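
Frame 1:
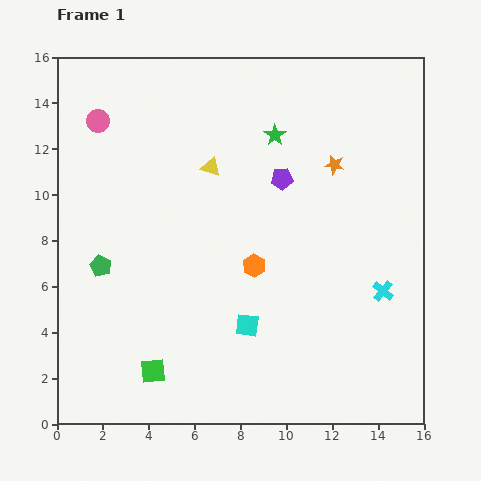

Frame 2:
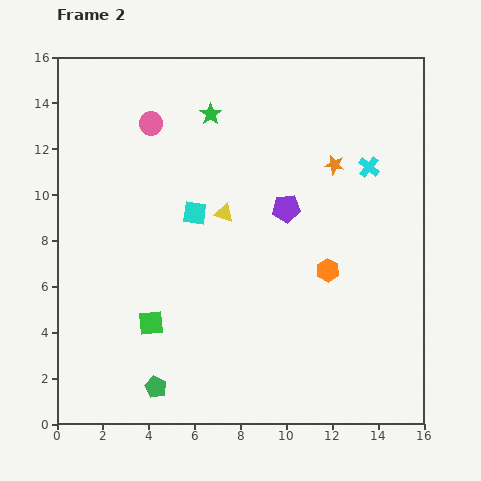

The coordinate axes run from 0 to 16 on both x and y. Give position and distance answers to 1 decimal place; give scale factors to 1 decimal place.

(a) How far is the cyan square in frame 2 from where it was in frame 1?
5.4

The cyan square moved from (8.3, 4.3) to (6.0, 9.2), a distance of √(2.3² + 4.9²) ≈ 5.4.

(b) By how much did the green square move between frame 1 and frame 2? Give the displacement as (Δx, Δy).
(-0.1, 2.1)

The green square was at (4.2, 2.3) in frame 1 and (4.1, 4.4) in frame 2.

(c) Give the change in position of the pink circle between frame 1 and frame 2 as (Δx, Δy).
(2.3, -0.1)

The pink circle was at (1.8, 13.2) in frame 1 and (4.1, 13.1) in frame 2.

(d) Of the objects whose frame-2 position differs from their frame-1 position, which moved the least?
the purple pentagon

(moved 1.3)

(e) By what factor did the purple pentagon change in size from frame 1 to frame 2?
1.3×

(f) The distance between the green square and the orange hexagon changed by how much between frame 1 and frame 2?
+1.6

Distance in frame 1: 6.4. Distance in frame 2: 8.0.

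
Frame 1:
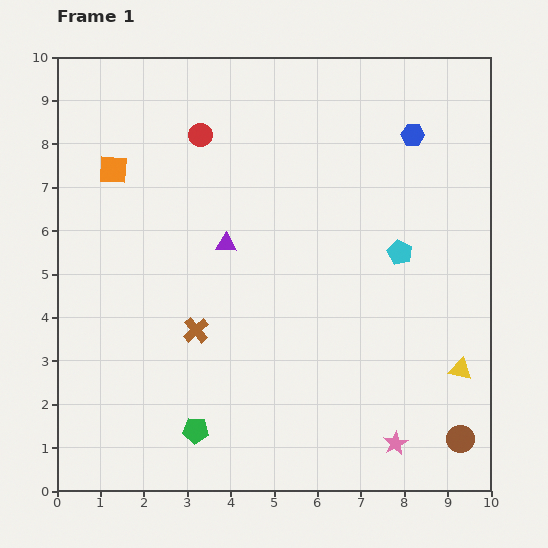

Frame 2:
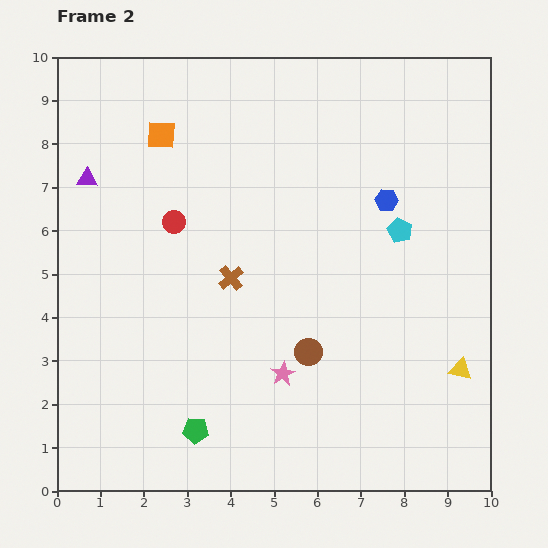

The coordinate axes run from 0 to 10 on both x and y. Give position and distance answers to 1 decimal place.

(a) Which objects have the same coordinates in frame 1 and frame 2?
the yellow triangle, the green pentagon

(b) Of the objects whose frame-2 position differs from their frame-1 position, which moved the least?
the cyan pentagon

(moved 0.5)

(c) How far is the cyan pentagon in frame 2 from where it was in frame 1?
0.5

The cyan pentagon moved from (7.9, 5.5) to (7.9, 6.0), a distance of √(0.0² + 0.5²) ≈ 0.5.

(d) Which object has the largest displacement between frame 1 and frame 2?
the brown circle

(moved 4.0; next 3.5)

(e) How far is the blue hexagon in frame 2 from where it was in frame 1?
1.6

The blue hexagon moved from (8.2, 8.2) to (7.6, 6.7), a distance of √(0.6² + 1.5²) ≈ 1.6.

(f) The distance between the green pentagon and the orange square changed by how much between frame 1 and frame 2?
+0.5

Distance in frame 1: 6.3. Distance in frame 2: 6.8.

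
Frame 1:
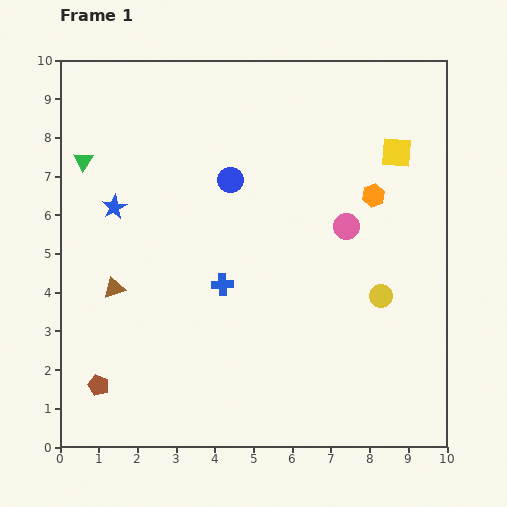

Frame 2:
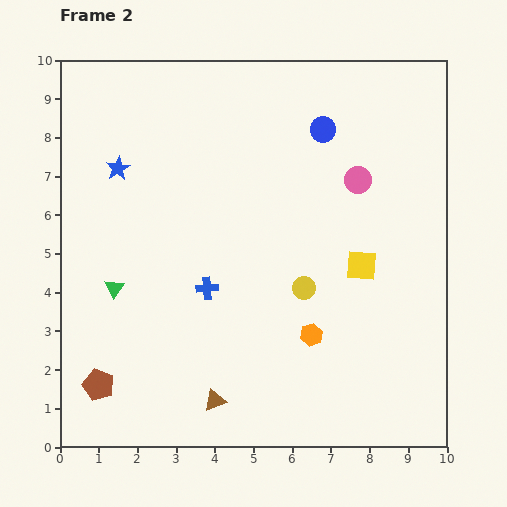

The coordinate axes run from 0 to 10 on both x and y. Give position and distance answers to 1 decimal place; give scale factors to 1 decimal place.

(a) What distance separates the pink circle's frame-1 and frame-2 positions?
1.2

The pink circle moved from (7.4, 5.7) to (7.7, 6.9), a distance of √(0.3² + 1.2²) ≈ 1.2.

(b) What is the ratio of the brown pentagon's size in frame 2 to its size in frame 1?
1.5×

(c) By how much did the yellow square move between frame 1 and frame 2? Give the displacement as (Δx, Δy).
(-0.9, -2.9)

The yellow square was at (8.7, 7.6) in frame 1 and (7.8, 4.7) in frame 2.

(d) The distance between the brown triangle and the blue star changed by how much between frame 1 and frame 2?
+4.4

Distance in frame 1: 2.1. Distance in frame 2: 6.5.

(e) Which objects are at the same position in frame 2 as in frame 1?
the brown pentagon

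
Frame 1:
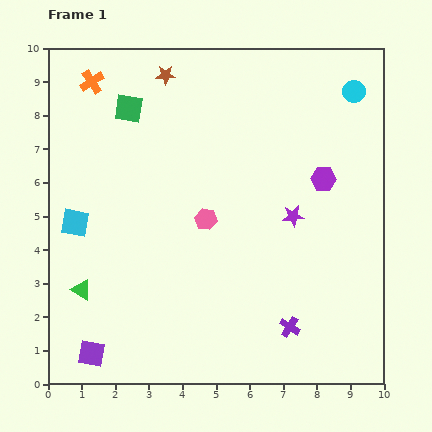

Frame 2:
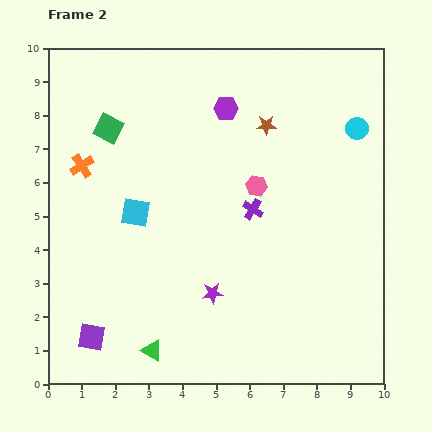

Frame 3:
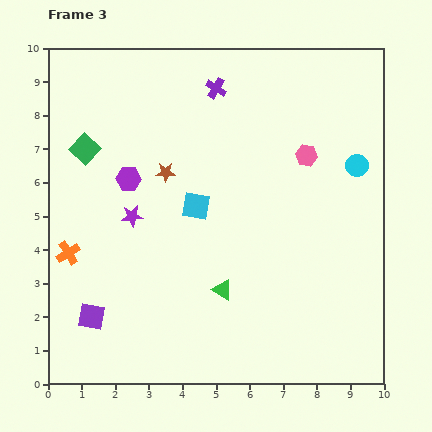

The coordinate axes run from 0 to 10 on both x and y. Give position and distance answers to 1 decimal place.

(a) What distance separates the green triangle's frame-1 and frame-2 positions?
2.8

The green triangle moved from (1.0, 2.8) to (3.1, 1.0), a distance of √(2.1² + 1.8²) ≈ 2.8.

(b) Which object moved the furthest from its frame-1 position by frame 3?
the purple cross

(moved 7.4; next 5.8)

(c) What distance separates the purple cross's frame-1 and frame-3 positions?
7.4

The purple cross moved from (7.2, 1.7) to (5.0, 8.8), a distance of √(2.2² + 7.1²) ≈ 7.4.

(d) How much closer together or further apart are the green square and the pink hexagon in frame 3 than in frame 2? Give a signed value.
+1.9

Distance in frame 2: 4.7. Distance in frame 3: 6.6.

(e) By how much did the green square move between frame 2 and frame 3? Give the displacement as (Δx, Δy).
(-0.7, -0.6)

The green square was at (1.8, 7.6) in frame 2 and (1.1, 7.0) in frame 3.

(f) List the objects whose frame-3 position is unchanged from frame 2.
none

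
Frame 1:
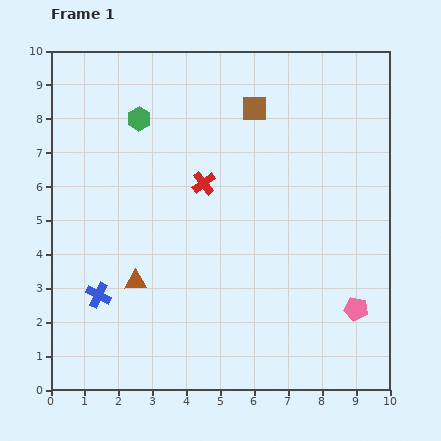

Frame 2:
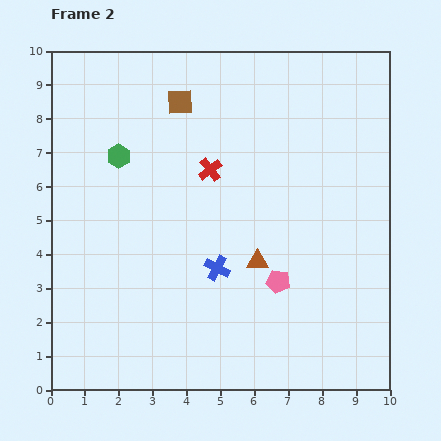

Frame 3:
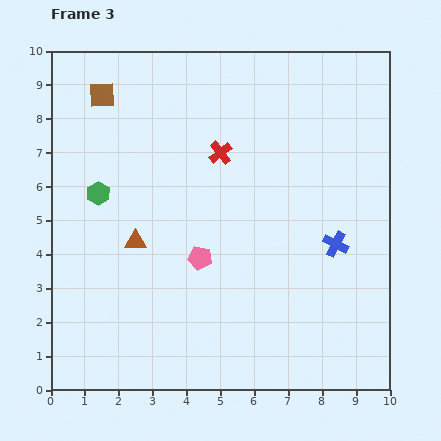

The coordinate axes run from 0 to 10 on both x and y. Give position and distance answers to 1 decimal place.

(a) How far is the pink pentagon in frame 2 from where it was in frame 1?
2.4

The pink pentagon moved from (9.0, 2.4) to (6.7, 3.2), a distance of √(2.3² + 0.8²) ≈ 2.4.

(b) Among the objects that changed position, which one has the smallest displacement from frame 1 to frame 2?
the red cross

(moved 0.4)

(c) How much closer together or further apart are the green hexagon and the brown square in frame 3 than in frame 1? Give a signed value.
-0.5

Distance in frame 1: 3.4. Distance in frame 3: 2.9.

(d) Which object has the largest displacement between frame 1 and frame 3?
the blue cross

(moved 7.2; next 4.8)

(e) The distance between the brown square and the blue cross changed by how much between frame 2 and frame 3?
+3.2

Distance in frame 2: 5.0. Distance in frame 3: 8.2.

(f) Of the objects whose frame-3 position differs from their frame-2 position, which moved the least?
the red cross

(moved 0.6)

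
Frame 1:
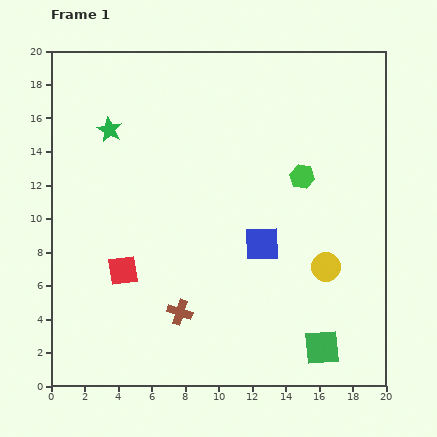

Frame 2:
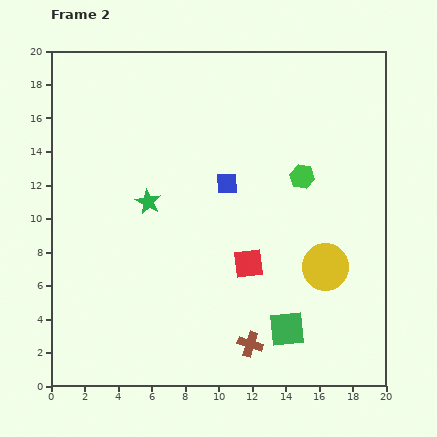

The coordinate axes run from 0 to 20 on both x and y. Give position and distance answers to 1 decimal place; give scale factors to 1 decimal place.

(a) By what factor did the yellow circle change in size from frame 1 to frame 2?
1.6×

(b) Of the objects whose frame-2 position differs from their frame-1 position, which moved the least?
the green square

(moved 2.4)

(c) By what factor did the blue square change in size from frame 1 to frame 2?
0.6×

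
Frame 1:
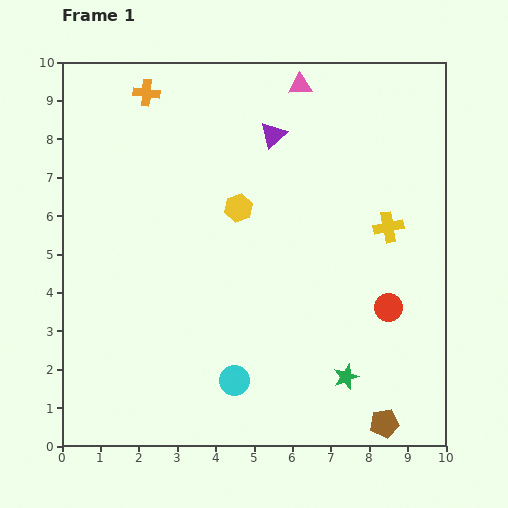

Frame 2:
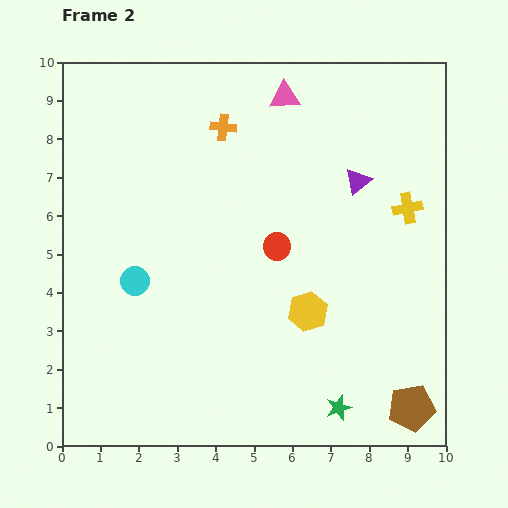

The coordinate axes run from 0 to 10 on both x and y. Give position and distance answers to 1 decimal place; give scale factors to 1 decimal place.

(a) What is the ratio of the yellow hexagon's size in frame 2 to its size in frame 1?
1.4×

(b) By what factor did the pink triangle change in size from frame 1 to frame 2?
1.3×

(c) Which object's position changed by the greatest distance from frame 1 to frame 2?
the cyan circle

(moved 3.7; next 3.3)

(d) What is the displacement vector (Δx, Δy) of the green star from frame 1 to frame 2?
(-0.2, -0.8)

The green star was at (7.4, 1.8) in frame 1 and (7.2, 1.0) in frame 2.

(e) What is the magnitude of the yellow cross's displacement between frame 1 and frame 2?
0.7

The yellow cross moved from (8.5, 5.7) to (9.0, 6.2), a distance of √(0.5² + 0.5²) ≈ 0.7.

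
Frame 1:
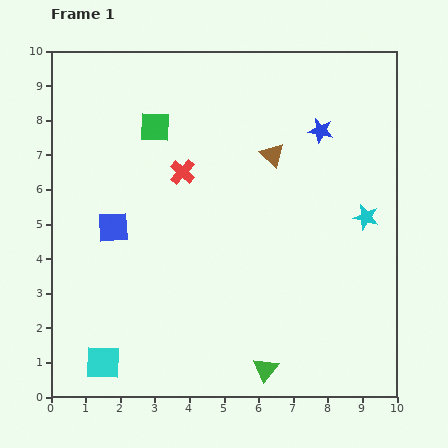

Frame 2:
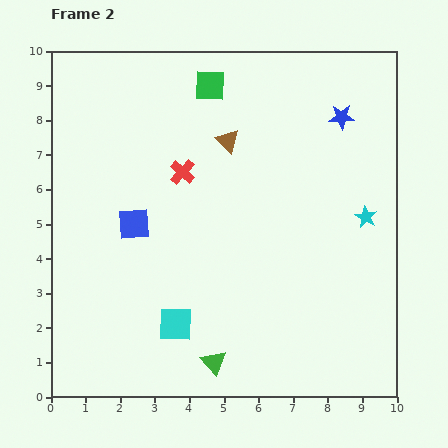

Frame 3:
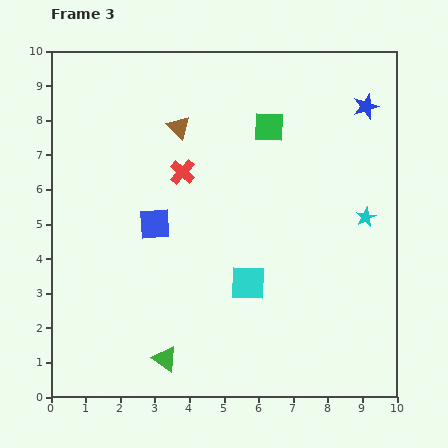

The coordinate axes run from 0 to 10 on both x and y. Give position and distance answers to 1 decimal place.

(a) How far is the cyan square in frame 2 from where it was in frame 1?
2.4

The cyan square moved from (1.5, 1.0) to (3.6, 2.1), a distance of √(2.1² + 1.1²) ≈ 2.4.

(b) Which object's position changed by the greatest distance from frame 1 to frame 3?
the cyan square

(moved 4.8; next 3.3)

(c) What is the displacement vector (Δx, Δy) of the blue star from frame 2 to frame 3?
(0.7, 0.3)

The blue star was at (8.4, 8.1) in frame 2 and (9.1, 8.4) in frame 3.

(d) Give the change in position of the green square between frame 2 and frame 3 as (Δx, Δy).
(1.7, -1.2)

The green square was at (4.6, 9.0) in frame 2 and (6.3, 7.8) in frame 3.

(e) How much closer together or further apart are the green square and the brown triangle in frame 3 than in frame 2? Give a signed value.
+0.9

Distance in frame 2: 1.7. Distance in frame 3: 2.6.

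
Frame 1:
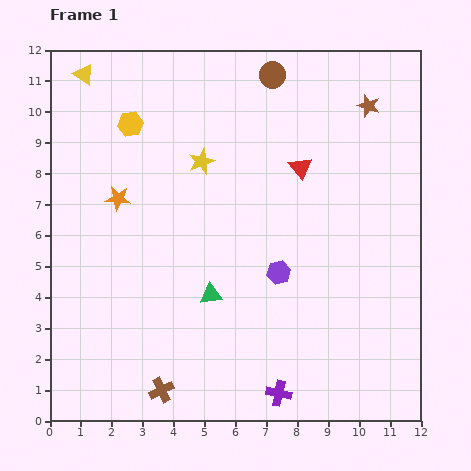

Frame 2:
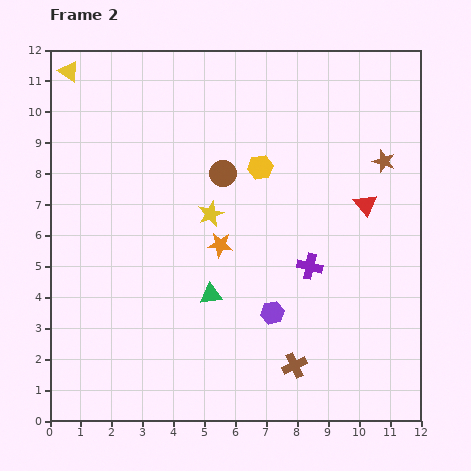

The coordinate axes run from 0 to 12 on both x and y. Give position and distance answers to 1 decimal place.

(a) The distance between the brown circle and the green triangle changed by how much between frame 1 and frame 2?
-3.5

Distance in frame 1: 7.4. Distance in frame 2: 3.9.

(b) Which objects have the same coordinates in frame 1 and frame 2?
the green triangle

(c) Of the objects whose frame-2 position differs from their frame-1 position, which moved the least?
the yellow triangle

(moved 0.5)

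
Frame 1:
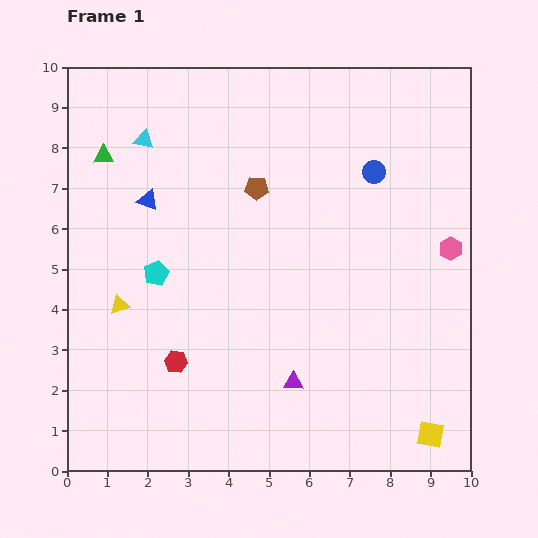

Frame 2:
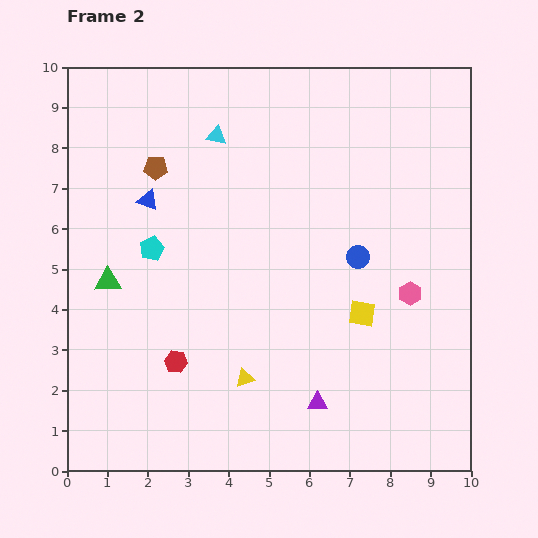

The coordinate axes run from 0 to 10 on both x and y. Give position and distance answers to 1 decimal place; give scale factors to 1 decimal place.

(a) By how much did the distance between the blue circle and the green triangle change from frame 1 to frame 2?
-0.5

Distance in frame 1: 6.7. Distance in frame 2: 6.2.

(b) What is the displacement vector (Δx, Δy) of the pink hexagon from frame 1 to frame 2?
(-1.0, -1.1)

The pink hexagon was at (9.5, 5.5) in frame 1 and (8.5, 4.4) in frame 2.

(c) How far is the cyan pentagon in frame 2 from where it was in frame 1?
0.6

The cyan pentagon moved from (2.2, 4.9) to (2.1, 5.5), a distance of √(0.1² + 0.6²) ≈ 0.6.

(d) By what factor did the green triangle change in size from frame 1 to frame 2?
1.3×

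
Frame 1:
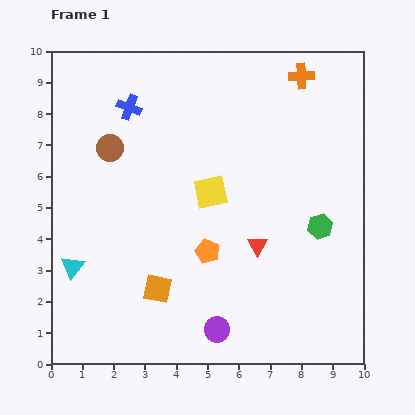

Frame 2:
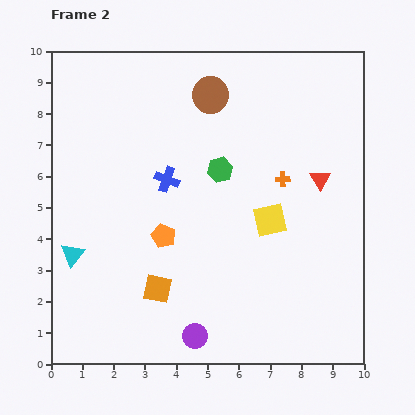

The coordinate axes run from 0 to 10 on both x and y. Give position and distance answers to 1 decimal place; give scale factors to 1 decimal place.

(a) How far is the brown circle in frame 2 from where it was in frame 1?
3.6

The brown circle moved from (1.9, 6.9) to (5.1, 8.6), a distance of √(3.2² + 1.7²) ≈ 3.6.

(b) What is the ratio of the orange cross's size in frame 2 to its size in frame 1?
0.6×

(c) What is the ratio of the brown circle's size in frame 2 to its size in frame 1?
1.4×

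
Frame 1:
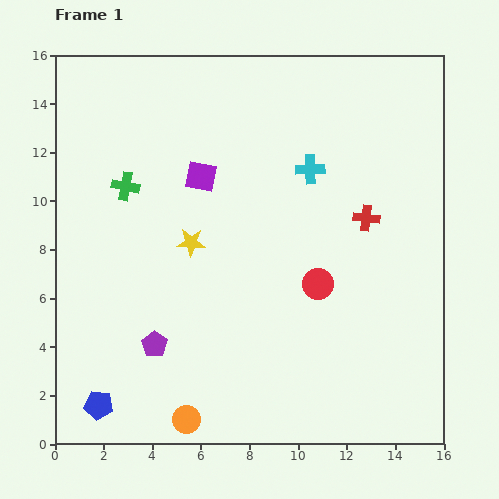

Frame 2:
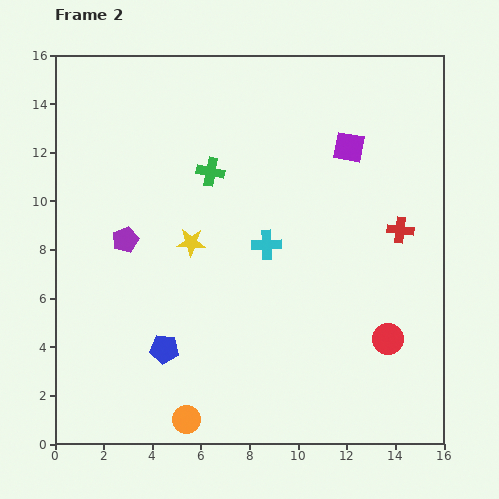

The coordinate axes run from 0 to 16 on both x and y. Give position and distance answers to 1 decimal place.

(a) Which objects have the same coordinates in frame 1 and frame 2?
the yellow star, the orange circle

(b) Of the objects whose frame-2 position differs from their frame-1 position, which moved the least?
the red cross

(moved 1.5)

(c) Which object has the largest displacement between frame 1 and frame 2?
the purple square

(moved 6.2; next 4.5)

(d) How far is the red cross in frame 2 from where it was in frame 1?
1.5

The red cross moved from (12.8, 9.3) to (14.2, 8.8), a distance of √(1.4² + 0.5²) ≈ 1.5.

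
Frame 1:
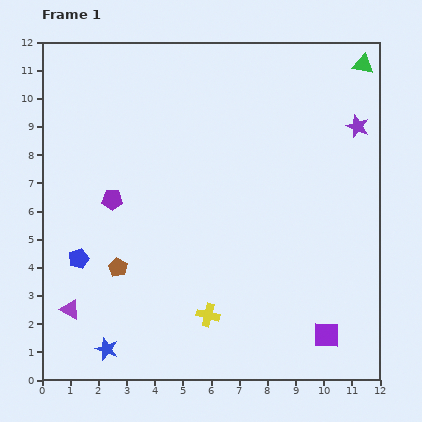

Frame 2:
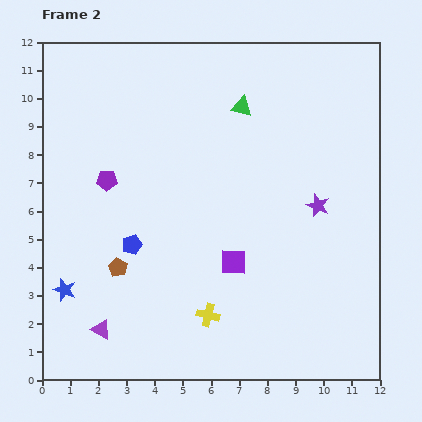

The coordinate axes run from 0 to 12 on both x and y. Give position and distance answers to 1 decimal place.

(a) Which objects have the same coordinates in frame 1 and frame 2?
the yellow cross, the brown pentagon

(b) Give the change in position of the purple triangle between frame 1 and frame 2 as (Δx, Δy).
(1.1, -0.7)

The purple triangle was at (1.0, 2.5) in frame 1 and (2.1, 1.8) in frame 2.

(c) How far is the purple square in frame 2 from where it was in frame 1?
4.2

The purple square moved from (10.1, 1.6) to (6.8, 4.2), a distance of √(3.3² + 2.6²) ≈ 4.2.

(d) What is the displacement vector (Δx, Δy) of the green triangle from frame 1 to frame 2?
(-4.3, -1.5)

The green triangle was at (11.4, 11.2) in frame 1 and (7.1, 9.7) in frame 2.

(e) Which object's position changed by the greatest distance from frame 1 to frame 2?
the green triangle

(moved 4.6; next 4.2)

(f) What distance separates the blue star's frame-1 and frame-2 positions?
2.6

The blue star moved from (2.3, 1.1) to (0.8, 3.2), a distance of √(1.5² + 2.1²) ≈ 2.6.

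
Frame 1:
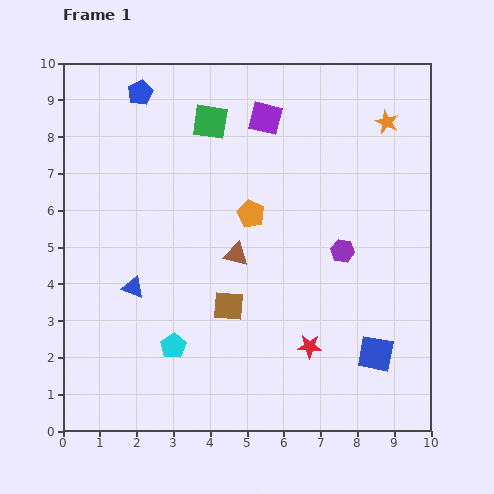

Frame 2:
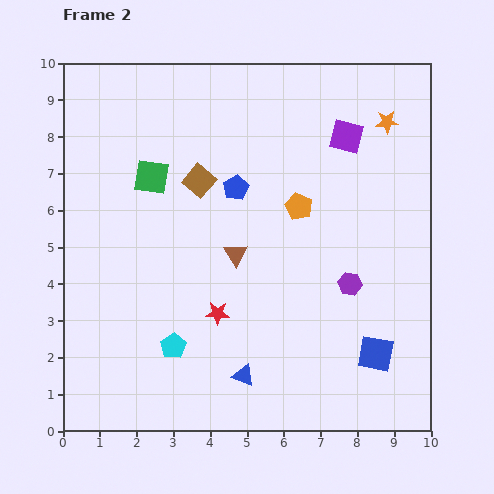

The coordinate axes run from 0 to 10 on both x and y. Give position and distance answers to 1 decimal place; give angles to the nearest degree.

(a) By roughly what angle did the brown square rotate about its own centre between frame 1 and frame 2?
35° clockwise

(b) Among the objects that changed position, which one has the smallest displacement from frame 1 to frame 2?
the purple hexagon

(moved 0.9)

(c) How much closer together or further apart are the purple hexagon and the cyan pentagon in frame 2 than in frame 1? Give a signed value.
-0.2

Distance in frame 1: 5.3. Distance in frame 2: 5.1.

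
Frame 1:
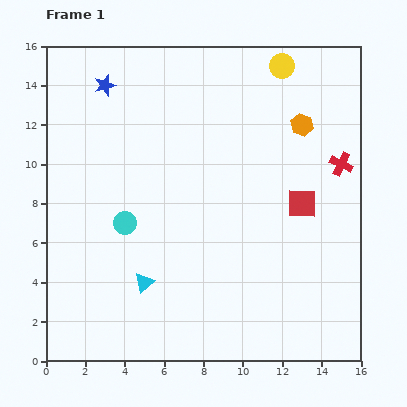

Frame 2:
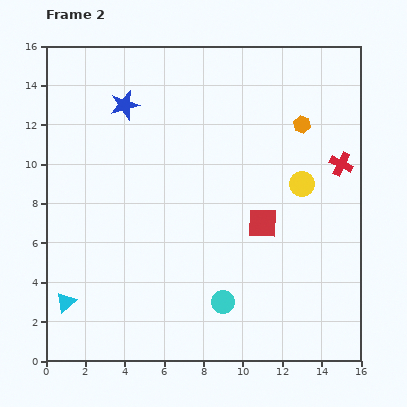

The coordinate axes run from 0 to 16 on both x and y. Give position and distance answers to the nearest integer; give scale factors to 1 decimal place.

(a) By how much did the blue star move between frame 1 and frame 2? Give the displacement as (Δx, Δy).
(1, -1)

The blue star was at (3, 14) in frame 1 and (4, 13) in frame 2.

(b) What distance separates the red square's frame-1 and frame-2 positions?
2

The red square moved from (13, 8) to (11, 7), a distance of √(2² + 1²) ≈ 2.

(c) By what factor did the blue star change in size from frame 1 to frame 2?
1.4×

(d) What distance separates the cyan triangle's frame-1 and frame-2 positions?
4

The cyan triangle moved from (5, 4) to (1, 3), a distance of √(4² + 1²) ≈ 4.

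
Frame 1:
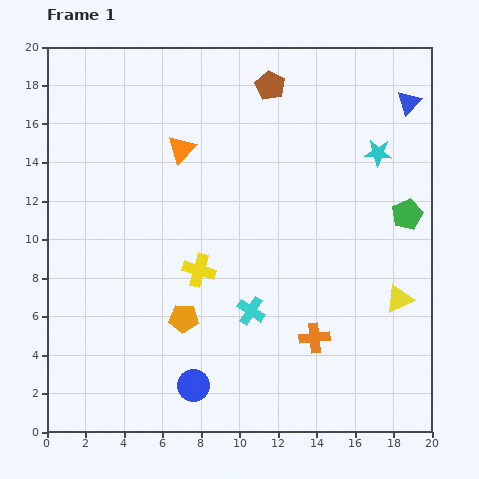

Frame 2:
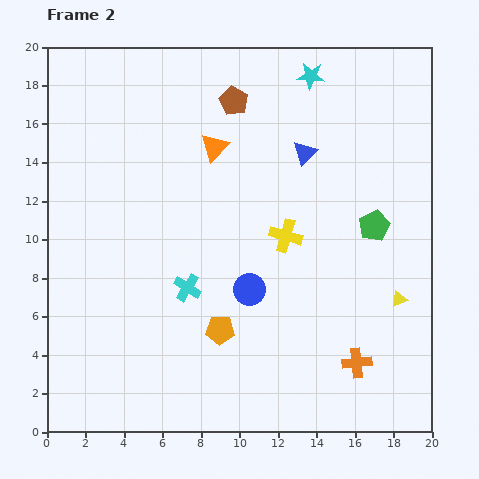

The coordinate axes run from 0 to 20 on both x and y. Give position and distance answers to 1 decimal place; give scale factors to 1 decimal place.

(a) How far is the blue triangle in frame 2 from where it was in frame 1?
6.0

The blue triangle moved from (18.8, 17.1) to (13.4, 14.5), a distance of √(5.4² + 2.6²) ≈ 6.0.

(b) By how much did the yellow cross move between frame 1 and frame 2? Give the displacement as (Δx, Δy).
(4.5, 1.8)

The yellow cross was at (7.9, 8.4) in frame 1 and (12.4, 10.2) in frame 2.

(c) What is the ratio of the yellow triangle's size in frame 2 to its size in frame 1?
0.6×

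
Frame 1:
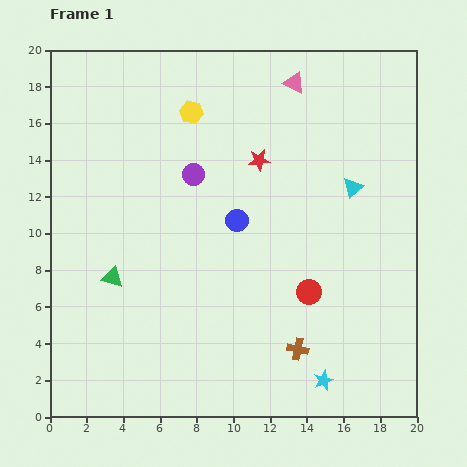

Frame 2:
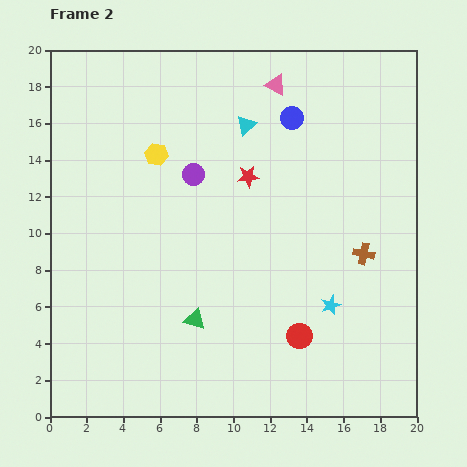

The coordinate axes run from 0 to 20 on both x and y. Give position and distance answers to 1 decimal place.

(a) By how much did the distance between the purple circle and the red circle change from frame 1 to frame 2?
+1.5

Distance in frame 1: 9.0. Distance in frame 2: 10.5.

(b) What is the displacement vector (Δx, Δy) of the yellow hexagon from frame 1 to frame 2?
(-1.9, -2.3)

The yellow hexagon was at (7.7, 16.6) in frame 1 and (5.8, 14.3) in frame 2.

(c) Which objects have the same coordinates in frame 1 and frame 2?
the purple circle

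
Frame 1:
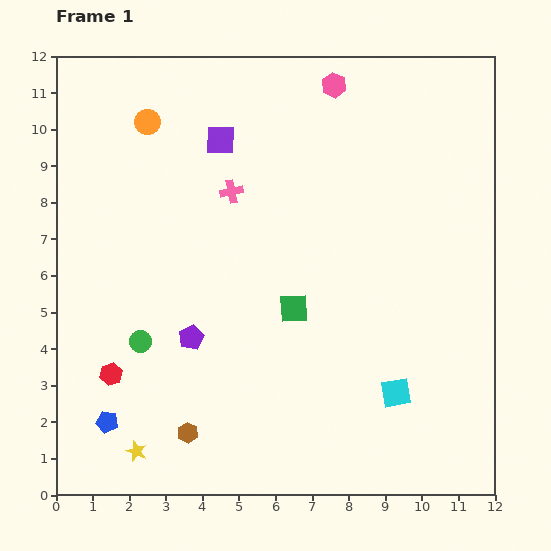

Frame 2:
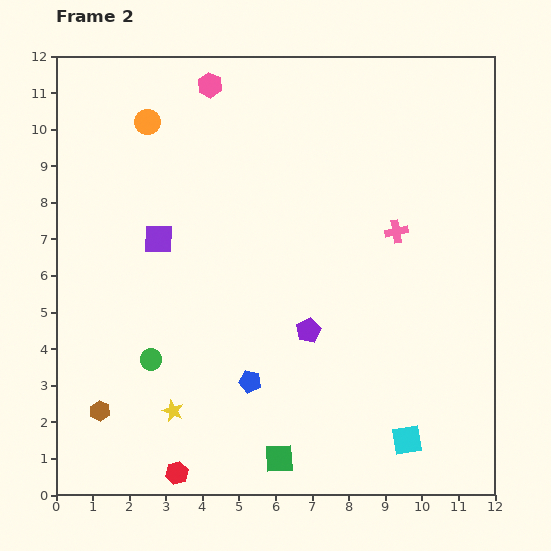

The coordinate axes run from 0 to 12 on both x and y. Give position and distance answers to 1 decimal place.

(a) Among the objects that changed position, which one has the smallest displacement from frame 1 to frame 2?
the green circle

(moved 0.6)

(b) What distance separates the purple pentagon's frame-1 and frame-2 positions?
3.2

The purple pentagon moved from (3.7, 4.3) to (6.9, 4.5), a distance of √(3.2² + 0.2²) ≈ 3.2.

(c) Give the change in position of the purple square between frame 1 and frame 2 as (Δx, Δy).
(-1.7, -2.7)

The purple square was at (4.5, 9.7) in frame 1 and (2.8, 7.0) in frame 2.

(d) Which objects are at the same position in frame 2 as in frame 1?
the orange circle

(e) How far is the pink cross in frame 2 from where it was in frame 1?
4.6

The pink cross moved from (4.8, 8.3) to (9.3, 7.2), a distance of √(4.5² + 1.1²) ≈ 4.6.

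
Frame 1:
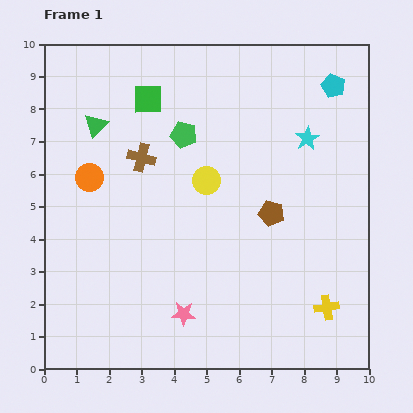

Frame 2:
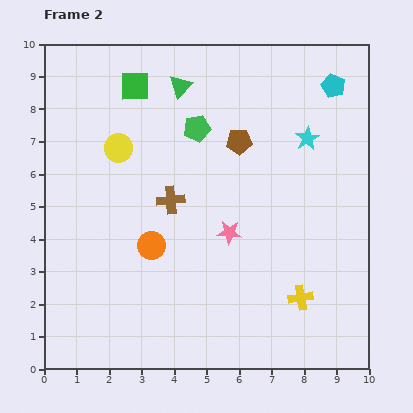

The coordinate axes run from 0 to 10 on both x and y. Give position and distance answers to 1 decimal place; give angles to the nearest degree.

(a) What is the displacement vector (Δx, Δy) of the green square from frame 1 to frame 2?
(-0.4, 0.4)

The green square was at (3.2, 8.3) in frame 1 and (2.8, 8.7) in frame 2.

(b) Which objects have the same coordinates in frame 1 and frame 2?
the cyan star, the cyan pentagon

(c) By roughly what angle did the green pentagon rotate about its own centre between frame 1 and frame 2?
26° counter-clockwise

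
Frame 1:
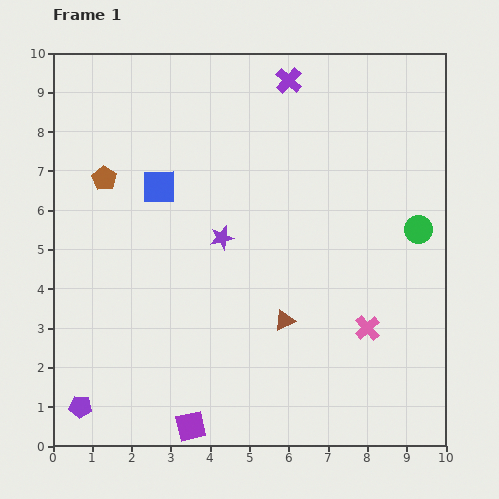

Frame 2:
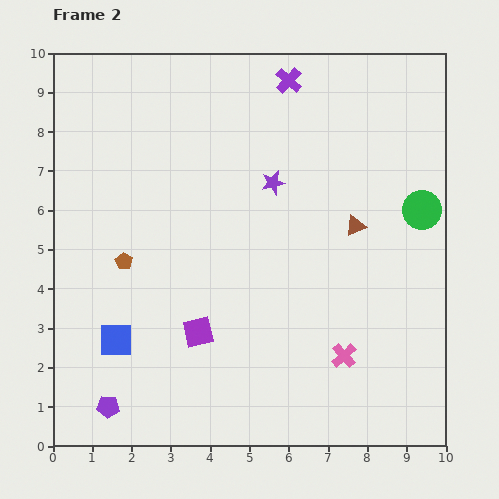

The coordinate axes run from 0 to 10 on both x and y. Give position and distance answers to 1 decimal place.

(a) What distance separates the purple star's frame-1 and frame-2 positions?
1.9

The purple star moved from (4.3, 5.3) to (5.6, 6.7), a distance of √(1.3² + 1.4²) ≈ 1.9.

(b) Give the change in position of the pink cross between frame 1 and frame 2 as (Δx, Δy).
(-0.6, -0.7)

The pink cross was at (8.0, 3.0) in frame 1 and (7.4, 2.3) in frame 2.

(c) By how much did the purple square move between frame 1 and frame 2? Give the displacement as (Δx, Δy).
(0.2, 2.4)

The purple square was at (3.5, 0.5) in frame 1 and (3.7, 2.9) in frame 2.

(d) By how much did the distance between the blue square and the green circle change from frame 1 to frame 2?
+1.8

Distance in frame 1: 6.7. Distance in frame 2: 8.5.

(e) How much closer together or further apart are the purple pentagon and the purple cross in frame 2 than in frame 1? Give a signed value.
-0.3

Distance in frame 1: 9.8. Distance in frame 2: 9.5.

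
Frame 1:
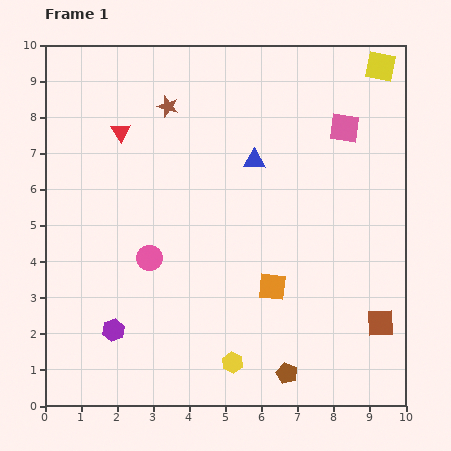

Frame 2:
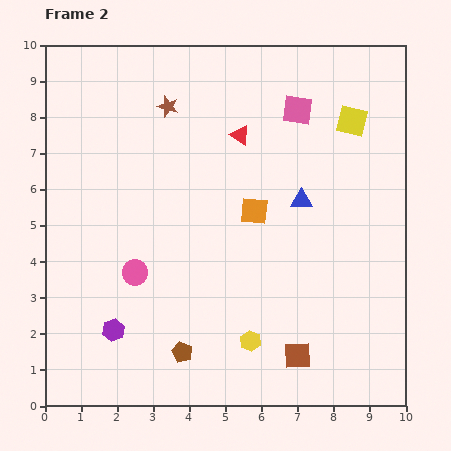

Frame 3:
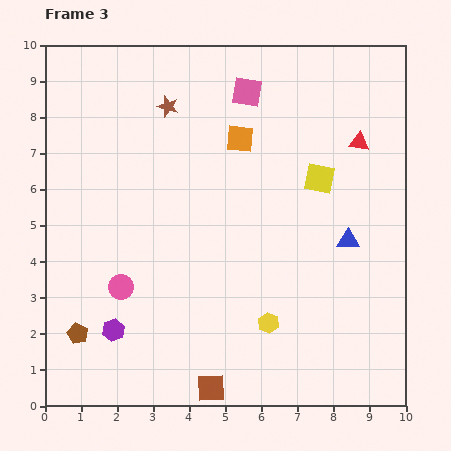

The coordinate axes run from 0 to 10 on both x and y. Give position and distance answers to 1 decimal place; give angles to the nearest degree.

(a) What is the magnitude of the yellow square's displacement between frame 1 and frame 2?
1.7

The yellow square moved from (9.3, 9.4) to (8.5, 7.9), a distance of √(0.8² + 1.5²) ≈ 1.7.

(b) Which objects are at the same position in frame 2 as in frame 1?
the purple hexagon, the brown star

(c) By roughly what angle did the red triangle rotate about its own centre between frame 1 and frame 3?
48° counter-clockwise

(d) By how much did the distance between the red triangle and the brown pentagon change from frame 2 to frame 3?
+3.2

Distance in frame 2: 6.2. Distance in frame 3: 9.4.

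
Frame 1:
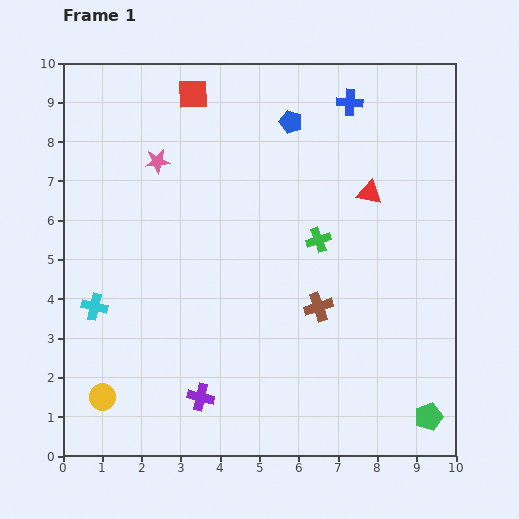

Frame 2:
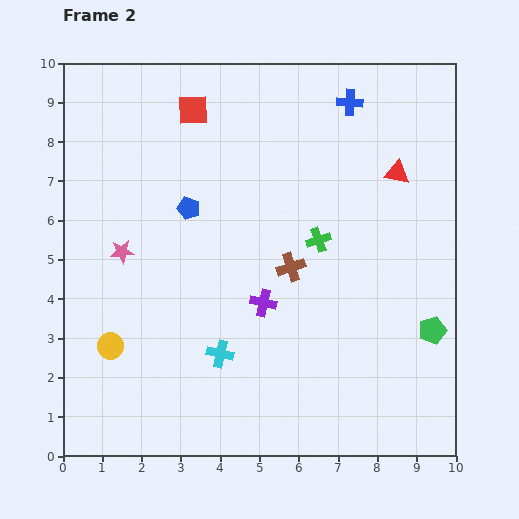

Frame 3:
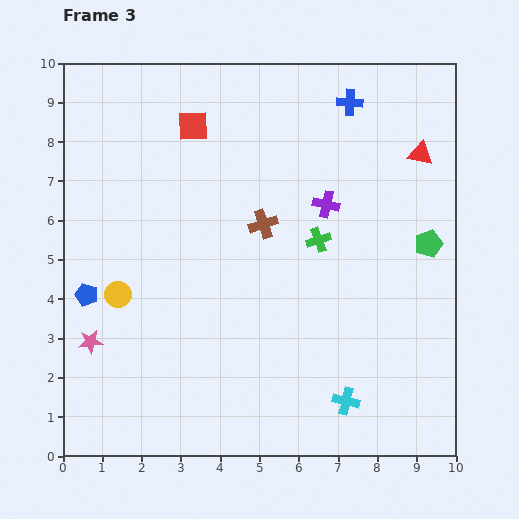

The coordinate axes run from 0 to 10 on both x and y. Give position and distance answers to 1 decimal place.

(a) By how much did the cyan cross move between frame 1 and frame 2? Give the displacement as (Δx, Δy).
(3.2, -1.2)

The cyan cross was at (0.8, 3.8) in frame 1 and (4.0, 2.6) in frame 2.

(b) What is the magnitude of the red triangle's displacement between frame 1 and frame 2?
0.9

The red triangle moved from (7.8, 6.7) to (8.5, 7.2), a distance of √(0.7² + 0.5²) ≈ 0.9.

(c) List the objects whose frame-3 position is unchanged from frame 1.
the blue cross, the green cross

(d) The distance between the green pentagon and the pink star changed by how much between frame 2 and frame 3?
+0.9

Distance in frame 2: 8.1. Distance in frame 3: 9.0.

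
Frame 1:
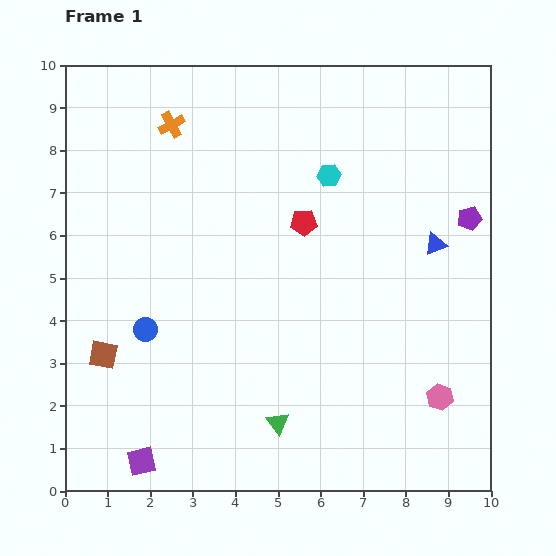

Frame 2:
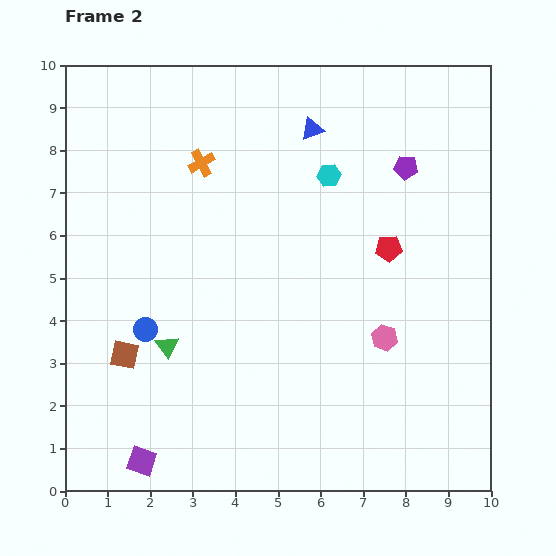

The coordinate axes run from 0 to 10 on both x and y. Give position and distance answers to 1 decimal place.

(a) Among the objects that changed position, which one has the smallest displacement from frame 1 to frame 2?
the brown square

(moved 0.5)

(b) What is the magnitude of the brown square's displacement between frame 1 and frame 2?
0.5

The brown square moved from (0.9, 3.2) to (1.4, 3.2), a distance of √(0.5² + 0.0²) ≈ 0.5.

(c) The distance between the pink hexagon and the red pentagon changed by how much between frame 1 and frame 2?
-3.1

Distance in frame 1: 5.2. Distance in frame 2: 2.1.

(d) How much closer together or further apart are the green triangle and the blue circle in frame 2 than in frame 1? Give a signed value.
-3.2

Distance in frame 1: 3.8. Distance in frame 2: 0.6.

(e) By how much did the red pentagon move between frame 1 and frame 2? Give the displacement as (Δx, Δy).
(2.0, -0.6)

The red pentagon was at (5.6, 6.3) in frame 1 and (7.6, 5.7) in frame 2.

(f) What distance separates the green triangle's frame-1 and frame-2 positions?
3.2

The green triangle moved from (5.0, 1.6) to (2.4, 3.4), a distance of √(2.6² + 1.8²) ≈ 3.2.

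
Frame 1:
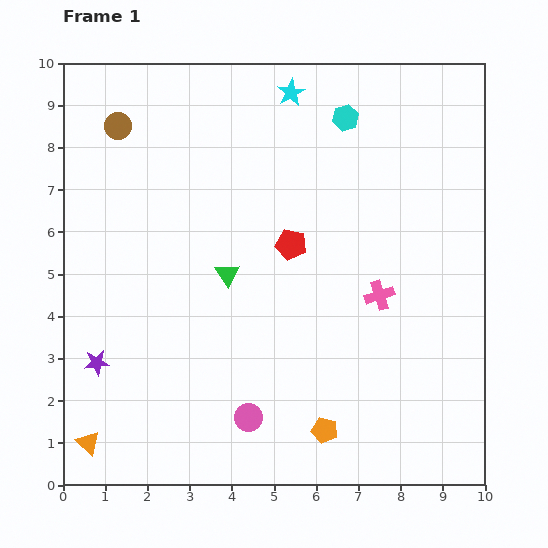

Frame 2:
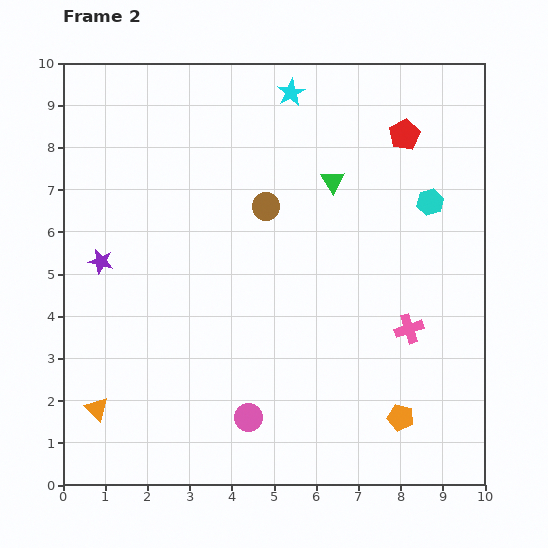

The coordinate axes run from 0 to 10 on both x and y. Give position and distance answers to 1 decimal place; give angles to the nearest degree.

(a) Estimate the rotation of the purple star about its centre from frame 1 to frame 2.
17° clockwise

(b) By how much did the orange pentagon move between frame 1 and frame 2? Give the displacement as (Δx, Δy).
(1.8, 0.3)

The orange pentagon was at (6.2, 1.3) in frame 1 and (8.0, 1.6) in frame 2.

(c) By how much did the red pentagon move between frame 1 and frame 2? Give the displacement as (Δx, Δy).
(2.7, 2.6)

The red pentagon was at (5.4, 5.7) in frame 1 and (8.1, 8.3) in frame 2.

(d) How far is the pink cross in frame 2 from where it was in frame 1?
1.1

The pink cross moved from (7.5, 4.5) to (8.2, 3.7), a distance of √(0.7² + 0.8²) ≈ 1.1.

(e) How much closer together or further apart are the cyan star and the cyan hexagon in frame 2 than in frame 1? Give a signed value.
+2.8

Distance in frame 1: 1.4. Distance in frame 2: 4.2.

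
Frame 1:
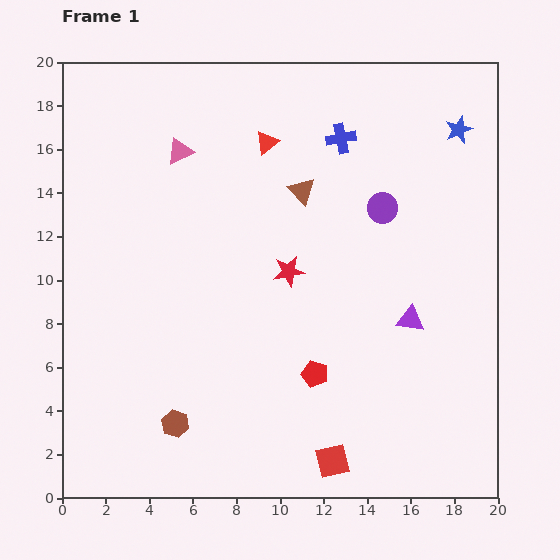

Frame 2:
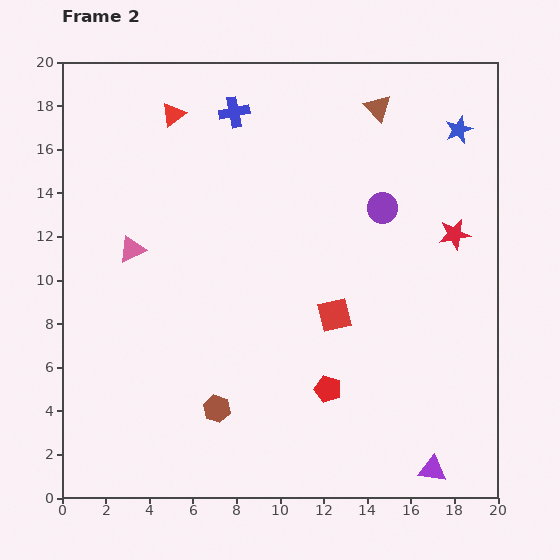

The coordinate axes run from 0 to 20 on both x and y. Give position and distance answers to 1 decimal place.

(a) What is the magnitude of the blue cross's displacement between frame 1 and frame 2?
5.0

The blue cross moved from (12.8, 16.5) to (7.9, 17.7), a distance of √(4.9² + 1.2²) ≈ 5.0.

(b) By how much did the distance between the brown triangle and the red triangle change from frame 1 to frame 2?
+6.7

Distance in frame 1: 2.7. Distance in frame 2: 9.4.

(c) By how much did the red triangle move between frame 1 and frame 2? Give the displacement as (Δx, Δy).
(-4.3, 1.3)

The red triangle was at (9.4, 16.3) in frame 1 and (5.1, 17.6) in frame 2.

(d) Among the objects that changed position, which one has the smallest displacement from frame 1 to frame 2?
the red pentagon

(moved 0.9)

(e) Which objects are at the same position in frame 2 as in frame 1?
the blue star, the purple circle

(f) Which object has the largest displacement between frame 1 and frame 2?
the red star

(moved 7.8; next 7.0)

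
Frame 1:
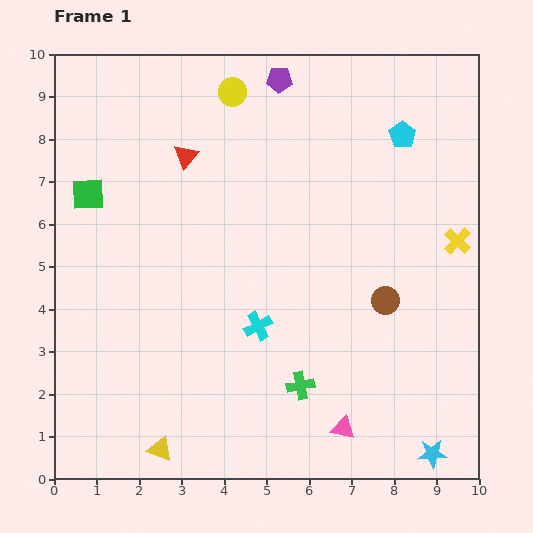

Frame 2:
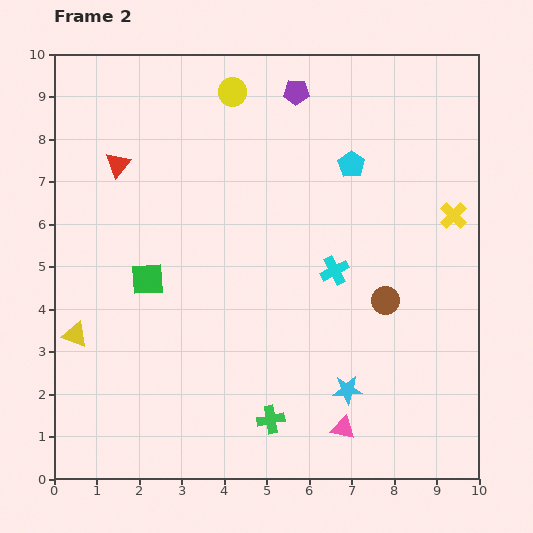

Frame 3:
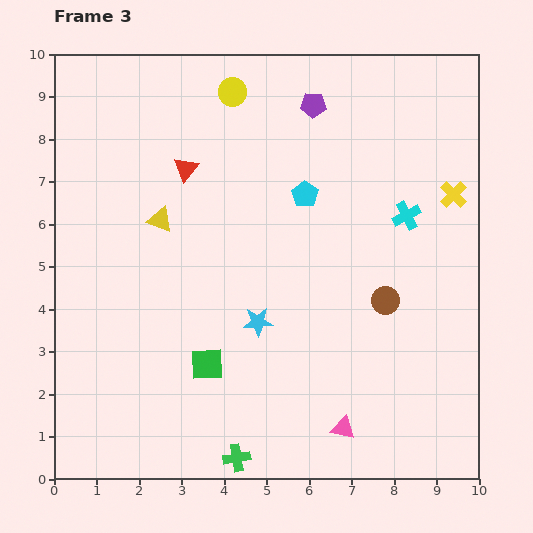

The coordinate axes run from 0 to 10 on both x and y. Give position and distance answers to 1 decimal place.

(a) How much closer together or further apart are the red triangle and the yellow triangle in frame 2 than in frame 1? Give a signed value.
-2.8

Distance in frame 1: 6.9. Distance in frame 2: 4.1.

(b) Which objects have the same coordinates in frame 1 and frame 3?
the brown circle, the pink triangle, the yellow circle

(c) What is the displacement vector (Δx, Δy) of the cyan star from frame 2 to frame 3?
(-2.1, 1.6)

The cyan star was at (6.9, 2.1) in frame 2 and (4.8, 3.7) in frame 3.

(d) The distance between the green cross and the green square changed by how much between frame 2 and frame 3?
-2.1

Distance in frame 2: 4.4. Distance in frame 3: 2.3.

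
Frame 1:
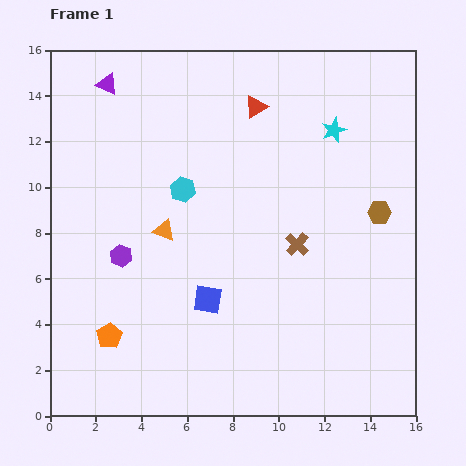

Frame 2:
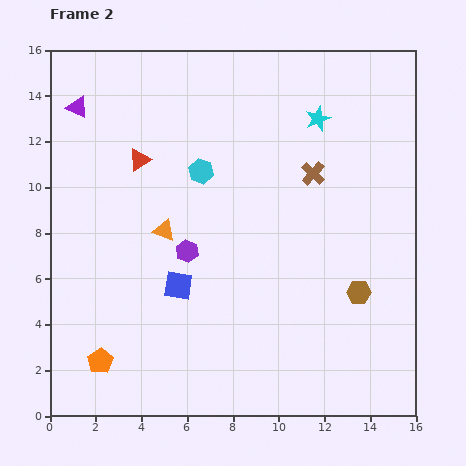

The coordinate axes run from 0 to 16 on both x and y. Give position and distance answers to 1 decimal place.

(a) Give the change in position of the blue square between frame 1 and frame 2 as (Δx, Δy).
(-1.3, 0.6)

The blue square was at (6.9, 5.1) in frame 1 and (5.6, 5.7) in frame 2.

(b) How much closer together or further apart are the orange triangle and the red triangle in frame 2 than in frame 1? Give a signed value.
-3.4

Distance in frame 1: 6.7. Distance in frame 2: 3.3.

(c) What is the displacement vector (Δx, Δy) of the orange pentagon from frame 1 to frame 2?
(-0.4, -1.1)

The orange pentagon was at (2.6, 3.5) in frame 1 and (2.2, 2.4) in frame 2.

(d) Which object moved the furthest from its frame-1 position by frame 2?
the red triangle

(moved 5.6; next 3.6)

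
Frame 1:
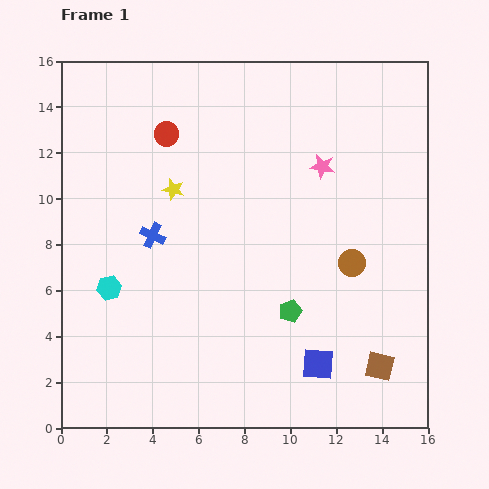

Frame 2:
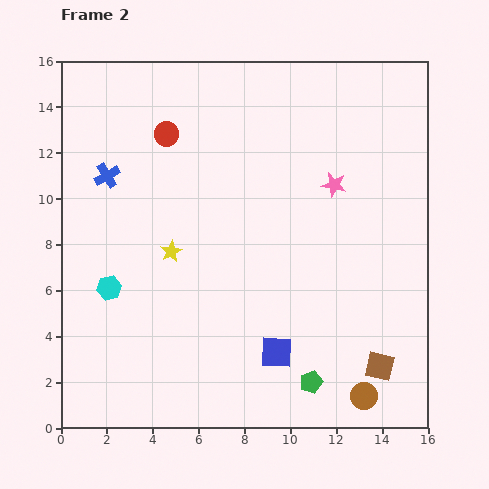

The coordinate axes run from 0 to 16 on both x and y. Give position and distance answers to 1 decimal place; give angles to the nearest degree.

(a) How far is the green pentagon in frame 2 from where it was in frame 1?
3.2

The green pentagon moved from (10.0, 5.1) to (10.9, 2.0), a distance of √(0.9² + 3.1²) ≈ 3.2.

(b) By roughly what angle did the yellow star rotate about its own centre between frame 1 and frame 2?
28° clockwise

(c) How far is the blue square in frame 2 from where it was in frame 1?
1.9

The blue square moved from (11.2, 2.8) to (9.4, 3.3), a distance of √(1.8² + 0.5²) ≈ 1.9.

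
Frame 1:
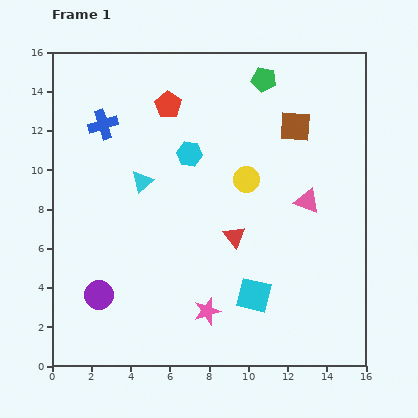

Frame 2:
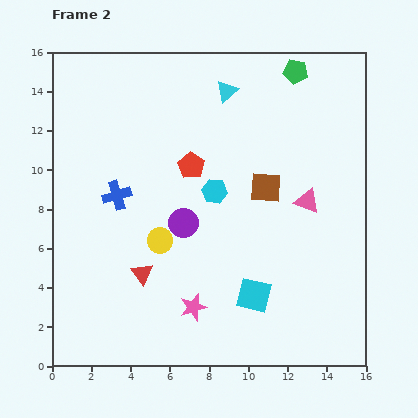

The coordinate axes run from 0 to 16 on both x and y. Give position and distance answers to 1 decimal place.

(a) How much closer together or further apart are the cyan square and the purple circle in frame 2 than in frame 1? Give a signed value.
-2.7

Distance in frame 1: 7.9. Distance in frame 2: 5.2.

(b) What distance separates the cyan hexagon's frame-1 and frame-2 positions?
2.3

The cyan hexagon moved from (7.0, 10.8) to (8.3, 8.9), a distance of √(1.3² + 1.9²) ≈ 2.3.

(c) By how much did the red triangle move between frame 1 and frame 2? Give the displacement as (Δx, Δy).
(-4.7, -1.9)

The red triangle was at (9.3, 6.6) in frame 1 and (4.6, 4.7) in frame 2.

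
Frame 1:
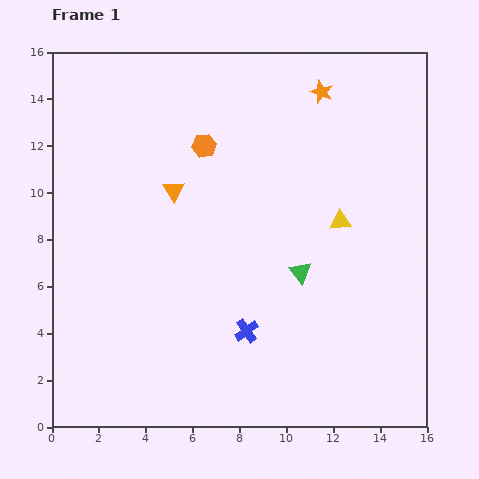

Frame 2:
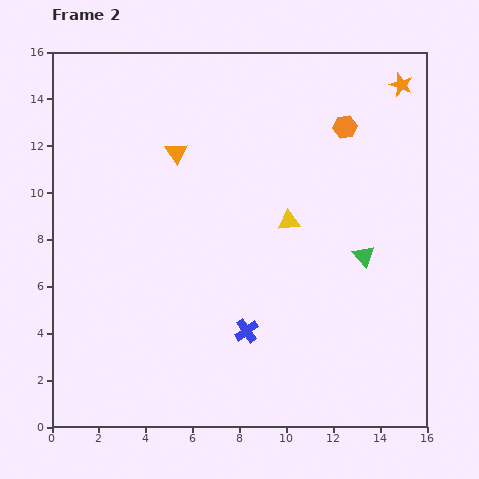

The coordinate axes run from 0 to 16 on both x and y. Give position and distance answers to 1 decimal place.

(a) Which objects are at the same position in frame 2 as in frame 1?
the blue cross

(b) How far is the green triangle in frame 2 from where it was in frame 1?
2.8

The green triangle moved from (10.6, 6.6) to (13.3, 7.3), a distance of √(2.7² + 0.7²) ≈ 2.8.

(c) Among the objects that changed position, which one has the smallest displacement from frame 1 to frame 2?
the orange triangle

(moved 1.6)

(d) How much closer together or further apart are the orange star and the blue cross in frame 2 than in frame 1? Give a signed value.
+1.7

Distance in frame 1: 10.7. Distance in frame 2: 12.4.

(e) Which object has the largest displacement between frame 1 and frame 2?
the orange hexagon

(moved 6.1; next 3.4)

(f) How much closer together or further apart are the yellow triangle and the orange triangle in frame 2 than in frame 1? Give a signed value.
-1.6

Distance in frame 1: 7.2. Distance in frame 2: 5.6.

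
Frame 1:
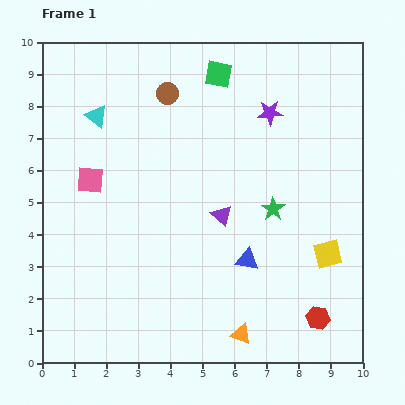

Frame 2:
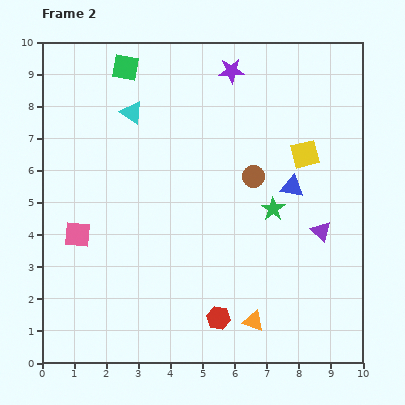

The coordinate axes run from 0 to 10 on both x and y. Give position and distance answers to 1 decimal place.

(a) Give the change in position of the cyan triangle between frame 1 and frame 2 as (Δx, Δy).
(1.1, 0.1)

The cyan triangle was at (1.7, 7.7) in frame 1 and (2.8, 7.8) in frame 2.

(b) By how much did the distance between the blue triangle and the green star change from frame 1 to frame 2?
-0.9

Distance in frame 1: 1.8. Distance in frame 2: 0.9.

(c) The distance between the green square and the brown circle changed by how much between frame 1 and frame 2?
+3.5

Distance in frame 1: 1.7. Distance in frame 2: 5.2.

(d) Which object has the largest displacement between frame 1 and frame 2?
the brown circle

(moved 3.7; next 3.2)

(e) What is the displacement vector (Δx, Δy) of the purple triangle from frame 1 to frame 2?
(3.1, -0.5)

The purple triangle was at (5.6, 4.6) in frame 1 and (8.7, 4.1) in frame 2.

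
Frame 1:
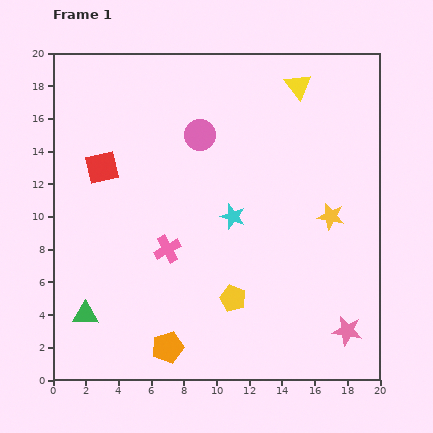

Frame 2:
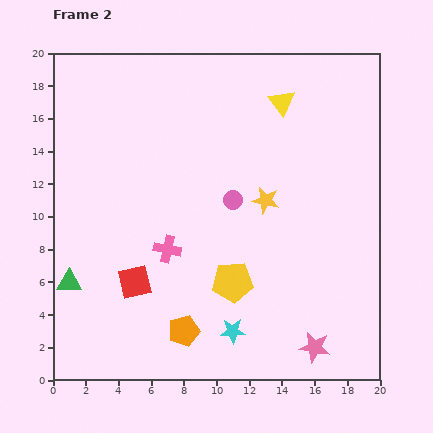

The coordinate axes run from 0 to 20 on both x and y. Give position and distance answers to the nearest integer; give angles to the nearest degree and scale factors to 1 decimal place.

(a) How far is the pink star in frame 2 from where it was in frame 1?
2

The pink star moved from (18, 3) to (16, 2), a distance of √(2² + 1²) ≈ 2.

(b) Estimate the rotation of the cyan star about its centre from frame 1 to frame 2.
20° counter-clockwise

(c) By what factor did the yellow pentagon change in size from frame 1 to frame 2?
1.6×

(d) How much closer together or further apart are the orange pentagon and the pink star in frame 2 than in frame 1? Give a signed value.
-3

Distance in frame 1: 11. Distance in frame 2: 8.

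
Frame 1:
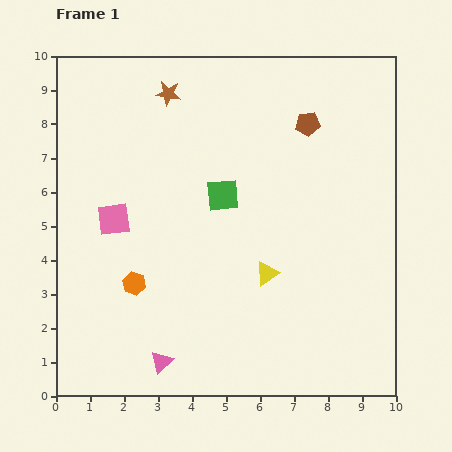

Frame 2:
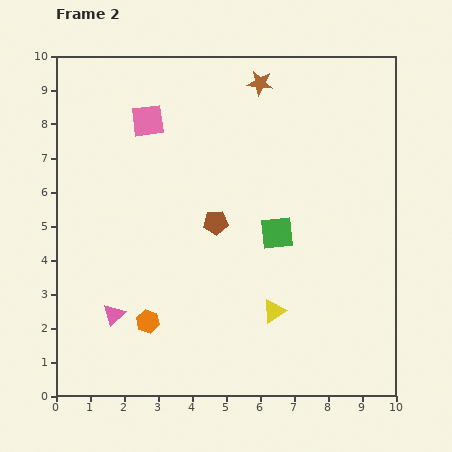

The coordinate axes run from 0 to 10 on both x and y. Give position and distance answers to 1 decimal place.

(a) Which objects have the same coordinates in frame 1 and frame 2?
none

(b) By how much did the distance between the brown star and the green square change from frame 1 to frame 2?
+1.0

Distance in frame 1: 3.4. Distance in frame 2: 4.4.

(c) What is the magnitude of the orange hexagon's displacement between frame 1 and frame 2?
1.2

The orange hexagon moved from (2.3, 3.3) to (2.7, 2.2), a distance of √(0.4² + 1.1²) ≈ 1.2.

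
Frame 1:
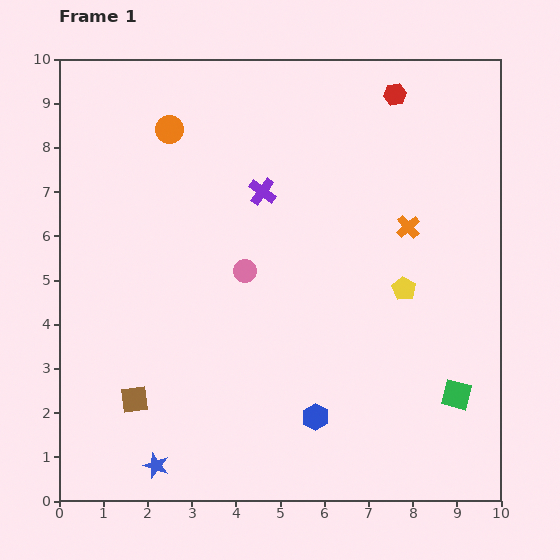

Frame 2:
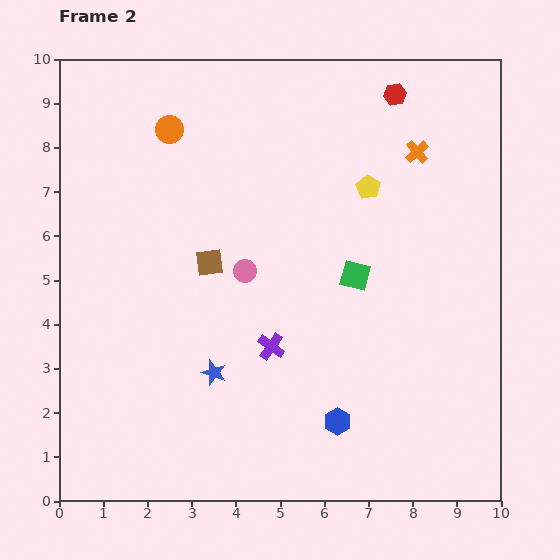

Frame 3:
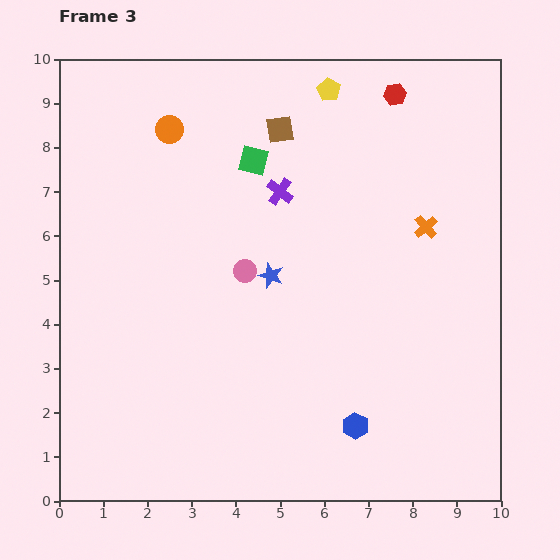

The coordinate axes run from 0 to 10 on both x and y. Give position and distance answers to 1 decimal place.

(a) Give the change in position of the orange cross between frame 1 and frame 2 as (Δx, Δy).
(0.2, 1.7)

The orange cross was at (7.9, 6.2) in frame 1 and (8.1, 7.9) in frame 2.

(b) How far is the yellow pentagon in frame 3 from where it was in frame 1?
4.8

The yellow pentagon moved from (7.8, 4.8) to (6.1, 9.3), a distance of √(1.7² + 4.5²) ≈ 4.8.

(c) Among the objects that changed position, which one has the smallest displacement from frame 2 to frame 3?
the blue hexagon

(moved 0.4)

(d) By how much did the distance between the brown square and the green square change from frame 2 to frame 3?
-2.4

Distance in frame 2: 3.3. Distance in frame 3: 0.9.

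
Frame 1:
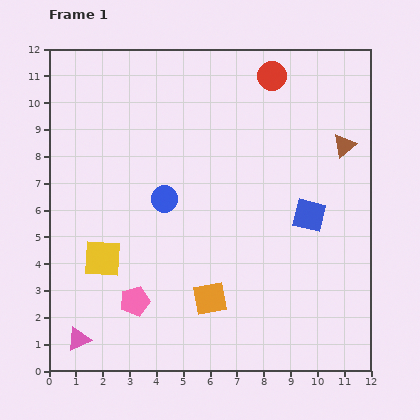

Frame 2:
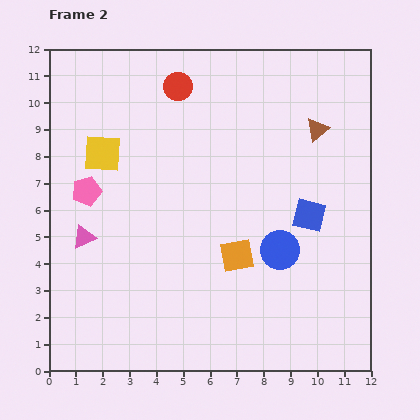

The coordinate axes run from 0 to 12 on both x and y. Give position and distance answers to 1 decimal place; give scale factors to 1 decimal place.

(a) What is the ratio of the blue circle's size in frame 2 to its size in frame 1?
1.4×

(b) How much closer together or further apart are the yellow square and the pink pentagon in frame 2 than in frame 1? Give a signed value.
-0.5

Distance in frame 1: 2.0. Distance in frame 2: 1.5.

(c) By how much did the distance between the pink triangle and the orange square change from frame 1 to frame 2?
+0.6

Distance in frame 1: 5.1. Distance in frame 2: 5.7.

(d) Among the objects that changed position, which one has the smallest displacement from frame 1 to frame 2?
the brown triangle

(moved 1.2)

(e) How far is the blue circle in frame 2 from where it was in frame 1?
4.7

The blue circle moved from (4.3, 6.4) to (8.6, 4.5), a distance of √(4.3² + 1.9²) ≈ 4.7.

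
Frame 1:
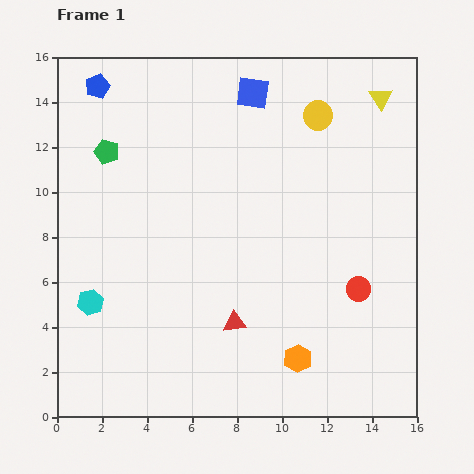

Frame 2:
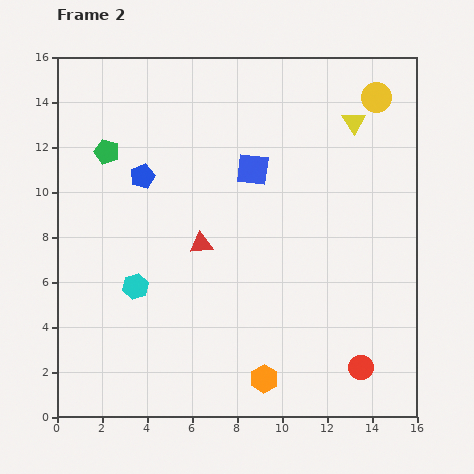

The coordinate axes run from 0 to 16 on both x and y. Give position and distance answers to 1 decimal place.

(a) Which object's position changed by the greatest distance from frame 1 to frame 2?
the blue pentagon

(moved 4.5; next 3.8)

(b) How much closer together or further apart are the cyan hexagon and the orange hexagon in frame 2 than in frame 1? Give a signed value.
-2.5

Distance in frame 1: 9.5. Distance in frame 2: 7.0.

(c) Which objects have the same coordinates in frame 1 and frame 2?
the green pentagon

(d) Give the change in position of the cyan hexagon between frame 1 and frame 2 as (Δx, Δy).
(2.0, 0.7)

The cyan hexagon was at (1.5, 5.1) in frame 1 and (3.5, 5.8) in frame 2.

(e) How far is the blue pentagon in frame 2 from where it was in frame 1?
4.5

The blue pentagon moved from (1.8, 14.7) to (3.8, 10.7), a distance of √(2.0² + 4.0²) ≈ 4.5.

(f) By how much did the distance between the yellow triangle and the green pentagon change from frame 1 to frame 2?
-1.3

Distance in frame 1: 12.4. Distance in frame 2: 11.1.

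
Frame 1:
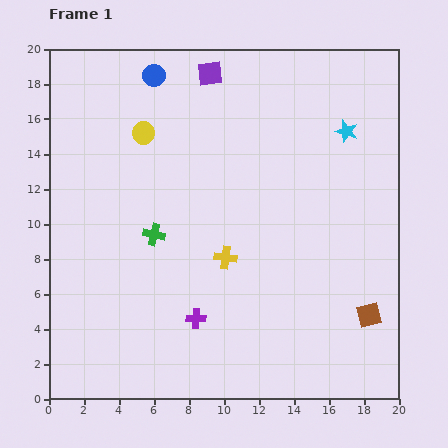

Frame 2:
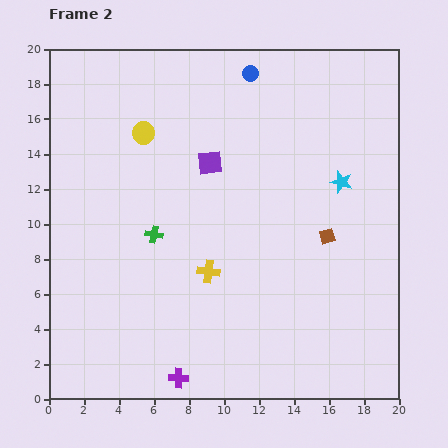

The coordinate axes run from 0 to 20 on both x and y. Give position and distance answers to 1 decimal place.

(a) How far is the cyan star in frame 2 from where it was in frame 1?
2.9

The cyan star moved from (17.0, 15.3) to (16.7, 12.4), a distance of √(0.3² + 2.9²) ≈ 2.9.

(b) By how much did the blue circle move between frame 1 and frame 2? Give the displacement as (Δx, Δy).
(5.5, 0.1)

The blue circle was at (6.0, 18.5) in frame 1 and (11.5, 18.6) in frame 2.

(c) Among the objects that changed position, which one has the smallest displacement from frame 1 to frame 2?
the yellow cross

(moved 1.3)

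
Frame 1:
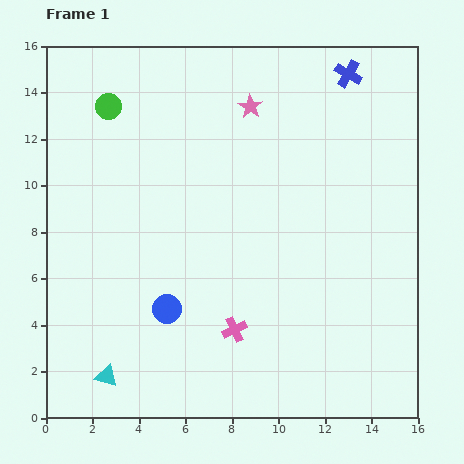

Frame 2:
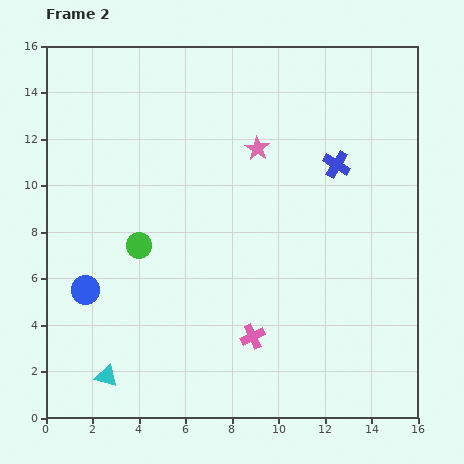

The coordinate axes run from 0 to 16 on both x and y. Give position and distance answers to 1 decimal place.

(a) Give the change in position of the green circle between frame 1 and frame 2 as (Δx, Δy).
(1.3, -6.0)

The green circle was at (2.7, 13.4) in frame 1 and (4.0, 7.4) in frame 2.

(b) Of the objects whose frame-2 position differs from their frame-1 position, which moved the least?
the pink cross

(moved 0.9)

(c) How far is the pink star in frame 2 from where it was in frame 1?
1.8

The pink star moved from (8.8, 13.4) to (9.1, 11.6), a distance of √(0.3² + 1.8²) ≈ 1.8.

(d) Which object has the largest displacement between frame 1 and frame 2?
the green circle

(moved 6.1; next 3.9)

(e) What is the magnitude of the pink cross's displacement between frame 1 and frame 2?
0.9

The pink cross moved from (8.1, 3.8) to (8.9, 3.5), a distance of √(0.8² + 0.3²) ≈ 0.9.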